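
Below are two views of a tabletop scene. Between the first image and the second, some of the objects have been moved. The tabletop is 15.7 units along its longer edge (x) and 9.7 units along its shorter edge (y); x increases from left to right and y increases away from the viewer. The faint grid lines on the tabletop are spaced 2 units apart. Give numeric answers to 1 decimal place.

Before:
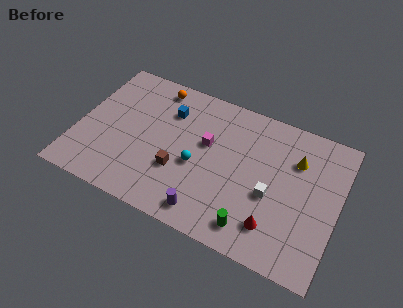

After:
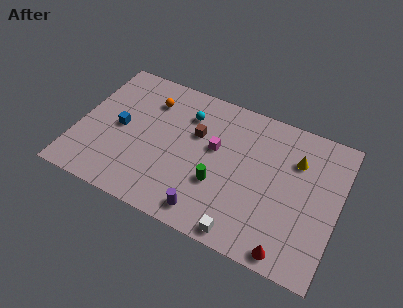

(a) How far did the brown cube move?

3.0

From (6.3, 3.3) to (7.0, 6.2), the brown cube covered √(0.7² + 2.9²) ≈ 3.0 units.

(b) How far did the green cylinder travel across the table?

3.0

The green cylinder moved from about (11.0, 1.5) to (8.7, 3.4), a distance of √(2.3² + 1.9²) ≈ 3.0.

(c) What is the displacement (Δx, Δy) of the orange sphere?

(-0.2, -1.1)

From the two frames, the orange sphere sits at roughly (4.2, 8.5) before and (4.0, 7.4) after.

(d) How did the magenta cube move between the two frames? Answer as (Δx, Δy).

(0.5, -0.1)

The magenta cube was at about (7.7, 5.8) and moved to about (8.2, 5.7).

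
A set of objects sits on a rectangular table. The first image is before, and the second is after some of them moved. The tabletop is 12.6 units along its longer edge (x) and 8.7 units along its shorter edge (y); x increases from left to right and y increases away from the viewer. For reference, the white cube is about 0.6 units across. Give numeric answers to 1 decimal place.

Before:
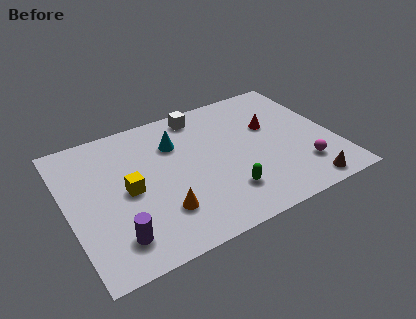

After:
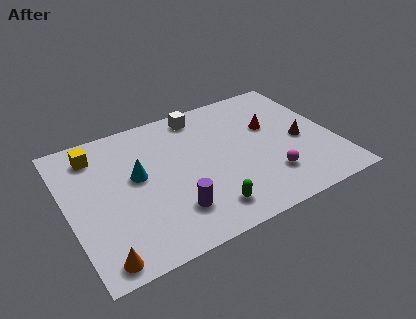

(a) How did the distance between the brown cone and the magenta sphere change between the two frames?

+1.3

They were about 1.2 units apart before and 2.5 after — 1.3 units further apart.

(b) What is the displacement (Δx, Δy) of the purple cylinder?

(2.7, 0.4)

From the two frames, the purple cylinder sits at roughly (1.9, 1.7) before and (4.6, 2.1) after.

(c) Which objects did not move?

the white cube and the red cone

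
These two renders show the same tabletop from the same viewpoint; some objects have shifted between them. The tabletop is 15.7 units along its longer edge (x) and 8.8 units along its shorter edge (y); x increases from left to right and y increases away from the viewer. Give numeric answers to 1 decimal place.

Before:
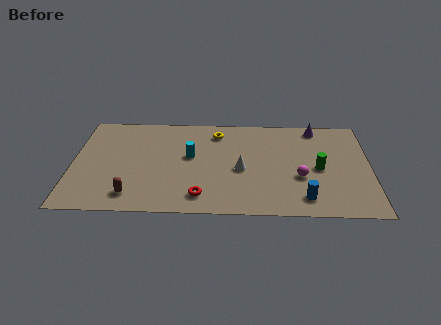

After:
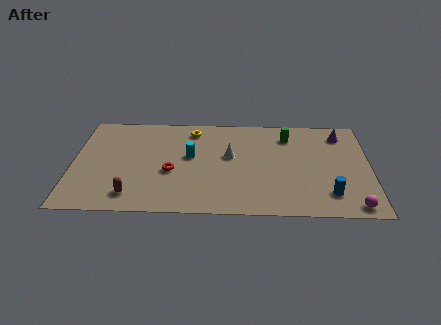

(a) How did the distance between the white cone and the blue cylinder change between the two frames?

+2.0

They were about 4.1 units apart before and 6.1 after — 2.0 units further apart.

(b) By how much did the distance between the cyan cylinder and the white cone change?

-0.8

They were about 2.9 units apart before and 2.1 after — 0.8 units closer together.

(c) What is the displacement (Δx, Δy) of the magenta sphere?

(2.7, -2.4)

From the two frames, the magenta sphere sits at roughly (12.0, 3.3) before and (14.7, 0.9) after.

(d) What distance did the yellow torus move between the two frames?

1.3

From (7.6, 7.2) to (6.3, 7.4), the yellow torus covered √(1.3² + 0.2²) ≈ 1.3 units.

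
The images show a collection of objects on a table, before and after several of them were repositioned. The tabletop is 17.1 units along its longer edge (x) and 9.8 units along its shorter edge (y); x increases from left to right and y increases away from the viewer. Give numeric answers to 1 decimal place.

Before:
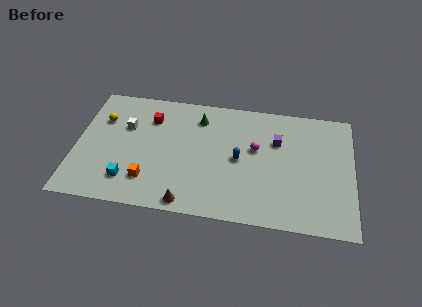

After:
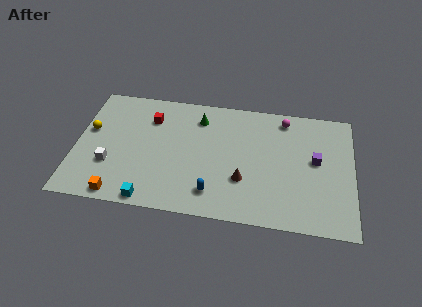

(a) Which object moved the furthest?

the brown cone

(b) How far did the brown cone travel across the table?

4.0

The brown cone was near (7.1, 0.9) before and (10.4, 3.2) after, so it travelled √(3.3² + 2.3²) ≈ 4.0 units.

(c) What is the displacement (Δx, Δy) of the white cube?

(-0.8, -3.2)

The white cube was at about (3.0, 6.4) and moved to about (2.2, 3.2).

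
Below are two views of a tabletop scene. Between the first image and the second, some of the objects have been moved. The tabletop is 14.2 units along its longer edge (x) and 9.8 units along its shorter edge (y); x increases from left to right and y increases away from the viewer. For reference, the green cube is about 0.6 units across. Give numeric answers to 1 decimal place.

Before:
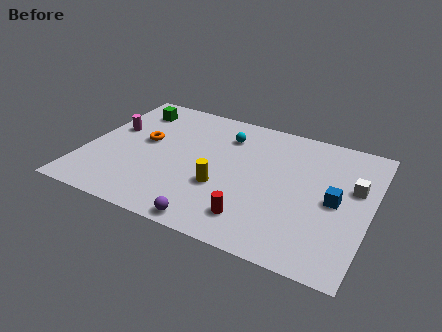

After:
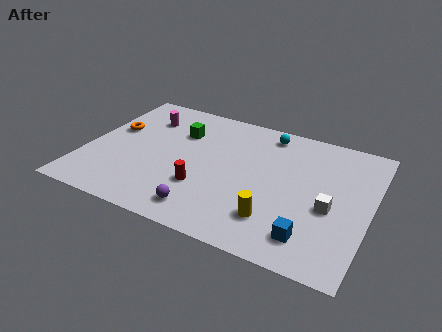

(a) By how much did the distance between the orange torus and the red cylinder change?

-1.3

They were about 7.0 units apart before and 5.7 after — 1.3 units closer together.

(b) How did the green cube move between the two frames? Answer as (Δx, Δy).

(2.6, -1.0)

The green cube started near (1.8, 7.9) and ended near (4.4, 6.9).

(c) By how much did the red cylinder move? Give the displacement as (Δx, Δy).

(-2.7, 1.2)

The red cylinder was at about (8.8, 1.9) and moved to about (6.1, 3.1).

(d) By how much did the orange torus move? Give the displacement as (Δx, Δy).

(-1.7, 0.4)

The orange torus started near (2.8, 5.5) and ended near (1.1, 5.9).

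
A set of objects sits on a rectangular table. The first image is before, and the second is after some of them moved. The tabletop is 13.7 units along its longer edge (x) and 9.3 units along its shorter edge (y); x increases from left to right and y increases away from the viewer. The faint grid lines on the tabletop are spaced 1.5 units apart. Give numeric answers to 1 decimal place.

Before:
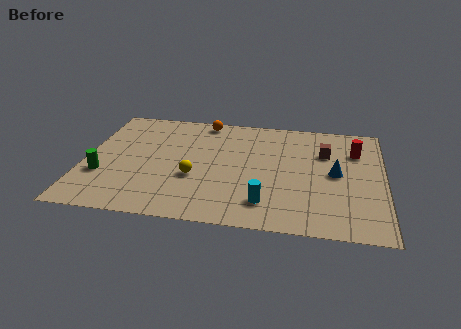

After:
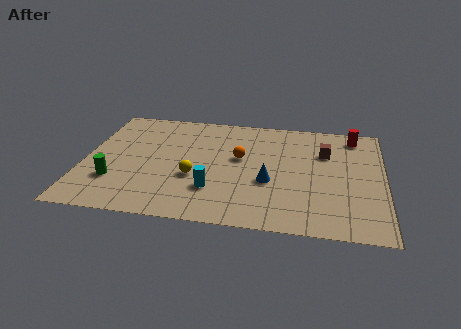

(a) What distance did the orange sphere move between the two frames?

3.5

The orange sphere moved from about (5.3, 8.4) to (7.1, 5.4), a distance of √(1.8² + 3.0²) ≈ 3.5.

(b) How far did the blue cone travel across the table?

3.2

The blue cone was near (11.5, 4.7) before and (8.5, 3.6) after, so it travelled √(3.0² + 1.1²) ≈ 3.2 units.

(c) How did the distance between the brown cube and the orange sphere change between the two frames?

-2.0

They were about 6.0 units apart before and 4.0 after — 2.0 units closer together.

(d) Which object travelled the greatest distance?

the orange sphere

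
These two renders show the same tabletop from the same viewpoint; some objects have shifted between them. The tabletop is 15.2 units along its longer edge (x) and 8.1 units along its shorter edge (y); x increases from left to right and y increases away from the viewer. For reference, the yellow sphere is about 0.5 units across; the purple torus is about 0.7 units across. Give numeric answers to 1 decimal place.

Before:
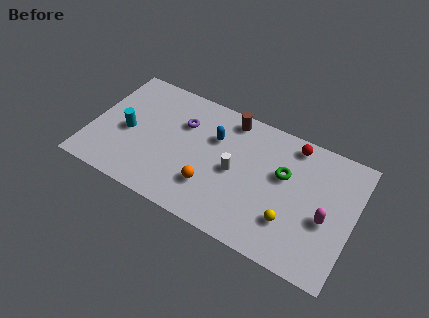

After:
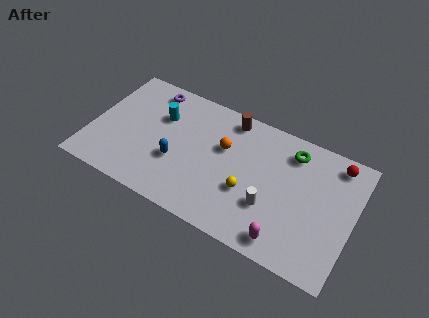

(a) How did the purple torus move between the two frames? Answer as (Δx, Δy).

(-2.1, 1.4)

The purple torus was at about (5.1, 5.6) and moved to about (3.0, 7.0).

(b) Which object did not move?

the brown cylinder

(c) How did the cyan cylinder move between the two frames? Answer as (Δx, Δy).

(1.7, 1.8)

From the two frames, the cyan cylinder sits at roughly (2.1, 3.7) before and (3.8, 5.5) after.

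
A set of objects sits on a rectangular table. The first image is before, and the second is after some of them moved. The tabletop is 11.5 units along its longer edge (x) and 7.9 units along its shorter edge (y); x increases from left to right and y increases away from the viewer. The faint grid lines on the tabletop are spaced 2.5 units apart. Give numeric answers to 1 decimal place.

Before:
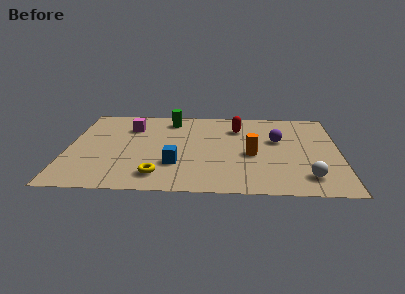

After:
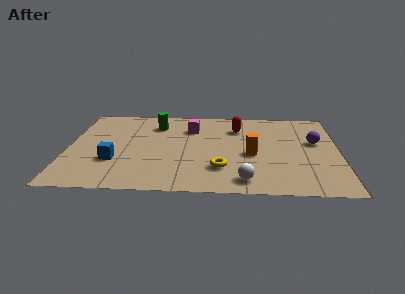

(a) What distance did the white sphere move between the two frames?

2.6

The white sphere was near (10.1, 1.5) before and (7.5, 1.1) after, so it travelled √(2.6² + 0.4²) ≈ 2.6 units.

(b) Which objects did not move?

the orange cylinder and the red capsule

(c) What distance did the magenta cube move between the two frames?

2.6

From (2.6, 5.8) to (5.2, 5.8), the magenta cube covered √(2.6² + 0.0²) ≈ 2.6 units.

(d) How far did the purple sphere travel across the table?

1.6

The purple sphere was near (8.9, 4.8) before and (10.5, 4.7) after, so it travelled √(1.6² + 0.1²) ≈ 1.6 units.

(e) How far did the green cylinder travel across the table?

0.8

The green cylinder was near (4.3, 6.6) before and (3.7, 6.1) after, so it travelled √(0.6² + 0.5²) ≈ 0.8 units.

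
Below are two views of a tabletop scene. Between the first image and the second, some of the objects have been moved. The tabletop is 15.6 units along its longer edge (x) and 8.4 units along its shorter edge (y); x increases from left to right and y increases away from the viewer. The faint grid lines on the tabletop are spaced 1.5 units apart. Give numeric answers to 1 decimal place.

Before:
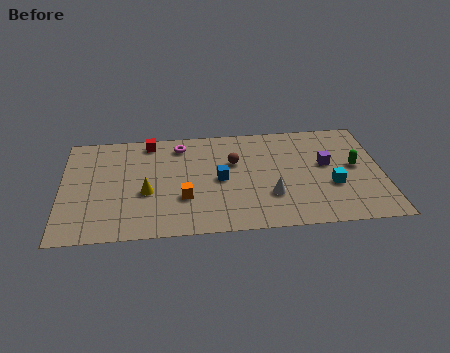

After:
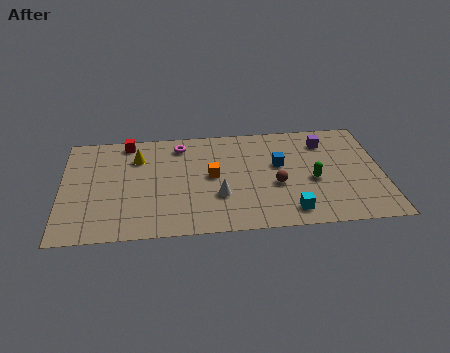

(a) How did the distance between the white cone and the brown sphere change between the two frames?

-0.4

They were about 3.3 units apart before and 2.9 after — 0.4 units closer together.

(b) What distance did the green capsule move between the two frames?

2.3

The green capsule was near (14.3, 4.5) before and (12.2, 3.6) after, so it travelled √(2.1² + 0.9²) ≈ 2.3 units.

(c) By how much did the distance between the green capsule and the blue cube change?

-4.5

The distance was about 6.6 in the first image and 2.1 in the second, so they moved 4.5 units closer together.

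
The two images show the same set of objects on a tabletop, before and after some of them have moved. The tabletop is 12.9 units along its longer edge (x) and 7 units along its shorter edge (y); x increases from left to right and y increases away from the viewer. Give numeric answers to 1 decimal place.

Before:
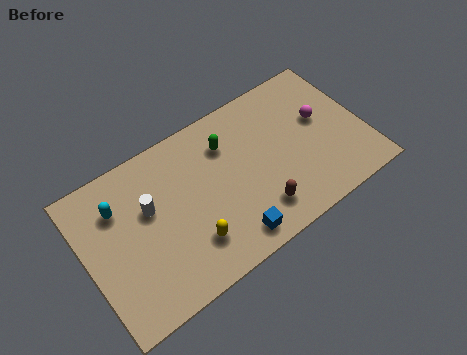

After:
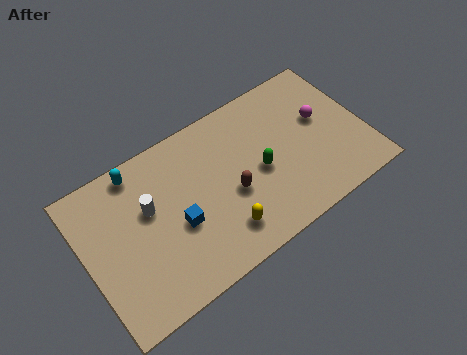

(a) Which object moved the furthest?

the blue cube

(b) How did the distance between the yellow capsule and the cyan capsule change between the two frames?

+1.3

They were about 4.3 units apart before and 5.6 after — 1.3 units further apart.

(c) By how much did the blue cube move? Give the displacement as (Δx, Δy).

(-2.1, 1.9)

From the two frames, the blue cube sits at roughly (6.2, 1.0) before and (4.1, 2.9) after.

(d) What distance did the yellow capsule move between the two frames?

1.4

The yellow capsule moved from about (4.5, 1.8) to (5.9, 1.5), a distance of √(1.4² + 0.3²) ≈ 1.4.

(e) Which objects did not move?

the white cylinder and the magenta sphere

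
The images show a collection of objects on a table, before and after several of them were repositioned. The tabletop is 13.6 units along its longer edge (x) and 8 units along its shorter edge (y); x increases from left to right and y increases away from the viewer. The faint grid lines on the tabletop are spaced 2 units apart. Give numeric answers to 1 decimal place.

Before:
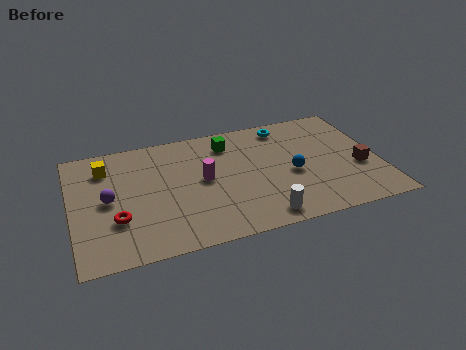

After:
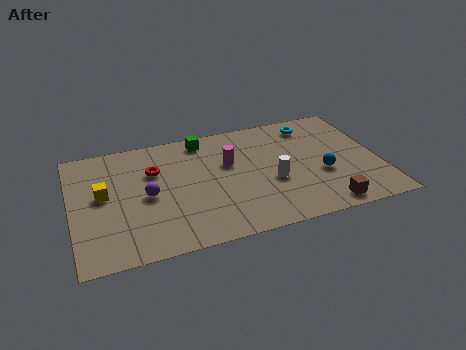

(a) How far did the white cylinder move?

2.3

The white cylinder was near (8.1, 1.0) before and (8.8, 3.2) after, so it travelled √(0.7² + 2.2²) ≈ 2.3 units.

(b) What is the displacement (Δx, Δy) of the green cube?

(-1.1, 0.6)

The green cube started near (7.1, 6.4) and ended near (6.0, 7.0).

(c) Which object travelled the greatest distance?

the red torus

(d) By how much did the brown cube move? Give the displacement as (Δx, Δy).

(-1.8, -2.2)

The brown cube started near (12.7, 3.1) and ended near (10.9, 0.9).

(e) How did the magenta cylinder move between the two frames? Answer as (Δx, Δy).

(1.2, 0.8)

The magenta cylinder started near (5.8, 4.2) and ended near (7.0, 5.0).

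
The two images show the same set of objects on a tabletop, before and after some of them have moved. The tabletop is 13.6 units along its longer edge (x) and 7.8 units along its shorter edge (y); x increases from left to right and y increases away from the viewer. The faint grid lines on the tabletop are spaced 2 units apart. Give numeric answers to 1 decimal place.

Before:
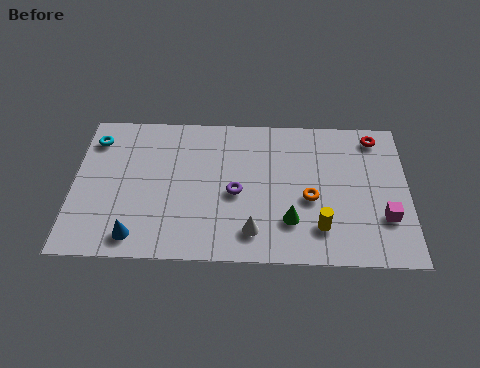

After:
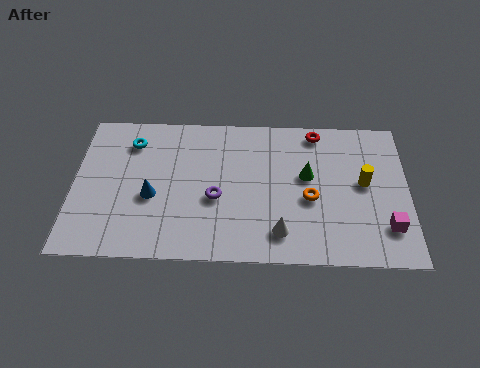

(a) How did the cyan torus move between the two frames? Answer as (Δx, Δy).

(1.5, -0.1)

The cyan torus was at about (0.8, 6.2) and moved to about (2.3, 6.1).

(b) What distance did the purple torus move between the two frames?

0.9

From (6.6, 3.5) to (5.8, 3.2), the purple torus covered √(0.8² + 0.3²) ≈ 0.9 units.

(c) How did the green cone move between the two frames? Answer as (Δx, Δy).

(0.7, 2.4)

The green cone was at about (8.8, 2.1) and moved to about (9.5, 4.5).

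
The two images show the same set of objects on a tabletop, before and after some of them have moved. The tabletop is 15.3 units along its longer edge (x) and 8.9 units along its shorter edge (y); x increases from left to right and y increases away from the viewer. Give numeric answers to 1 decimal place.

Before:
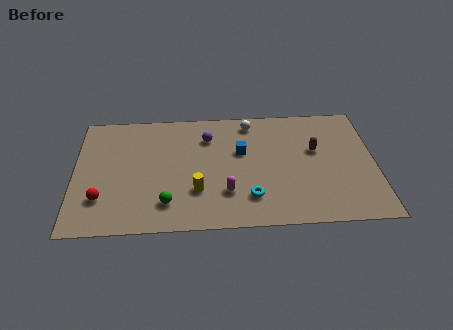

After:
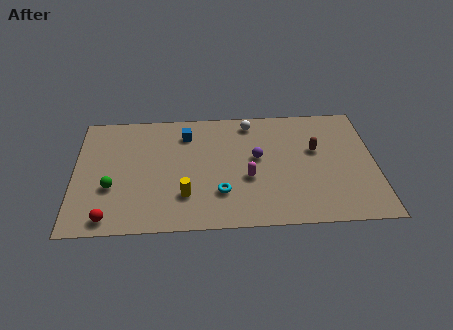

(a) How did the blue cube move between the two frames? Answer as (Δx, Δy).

(-2.8, 1.5)

The blue cube started near (8.5, 5.5) and ended near (5.7, 7.0).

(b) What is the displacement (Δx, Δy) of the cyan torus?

(-1.5, 0.4)

From the two frames, the cyan torus sits at roughly (8.9, 2.1) before and (7.4, 2.5) after.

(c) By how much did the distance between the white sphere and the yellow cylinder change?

+0.6

The distance was about 5.7 in the first image and 6.3 in the second, so they moved 0.6 units further apart.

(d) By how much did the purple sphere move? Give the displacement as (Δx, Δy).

(2.5, -1.7)

The purple sphere was at about (6.8, 6.7) and moved to about (9.3, 5.0).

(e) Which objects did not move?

the brown capsule and the white sphere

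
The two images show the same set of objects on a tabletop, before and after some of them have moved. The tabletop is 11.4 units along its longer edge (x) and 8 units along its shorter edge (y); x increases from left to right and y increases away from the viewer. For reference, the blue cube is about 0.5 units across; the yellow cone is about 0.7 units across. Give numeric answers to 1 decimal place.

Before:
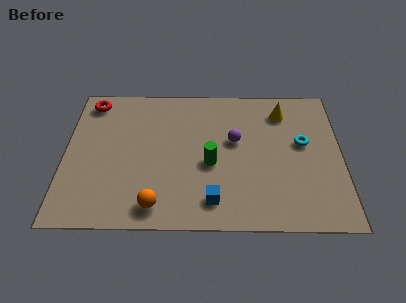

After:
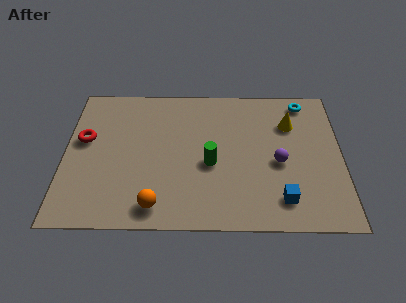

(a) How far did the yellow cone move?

0.8

From (9.0, 6.4) to (9.3, 5.7), the yellow cone covered √(0.3² + 0.7²) ≈ 0.8 units.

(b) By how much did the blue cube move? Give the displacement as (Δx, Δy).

(2.8, 0.1)

The blue cube started near (6.1, 1.4) and ended near (8.9, 1.5).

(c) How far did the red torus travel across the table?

2.2

The red torus was near (1.0, 6.9) before and (0.8, 4.7) after, so it travelled √(0.2² + 2.2²) ≈ 2.2 units.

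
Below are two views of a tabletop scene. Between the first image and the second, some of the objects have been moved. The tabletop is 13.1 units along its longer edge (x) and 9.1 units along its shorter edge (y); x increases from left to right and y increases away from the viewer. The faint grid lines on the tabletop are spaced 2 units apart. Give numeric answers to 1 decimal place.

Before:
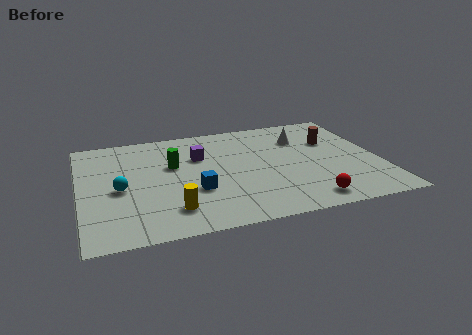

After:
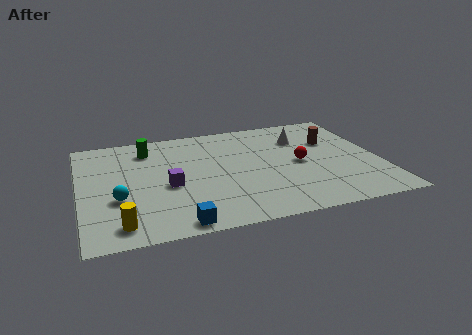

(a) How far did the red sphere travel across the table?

3.2

The red sphere moved from about (9.6, 1.2) to (9.6, 4.4), a distance of √(0.0² + 3.2²) ≈ 3.2.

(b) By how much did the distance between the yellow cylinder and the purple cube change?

-1.1

The distance was about 4.5 in the first image and 3.4 in the second, so they moved 1.1 units closer together.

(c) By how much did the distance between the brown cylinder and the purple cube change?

+1.8

Before: roughly 5.9 units apart; after: 7.7. That's 1.8 units further apart.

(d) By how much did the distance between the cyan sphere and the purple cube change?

-1.8

They were about 4.1 units apart before and 2.3 after — 1.8 units closer together.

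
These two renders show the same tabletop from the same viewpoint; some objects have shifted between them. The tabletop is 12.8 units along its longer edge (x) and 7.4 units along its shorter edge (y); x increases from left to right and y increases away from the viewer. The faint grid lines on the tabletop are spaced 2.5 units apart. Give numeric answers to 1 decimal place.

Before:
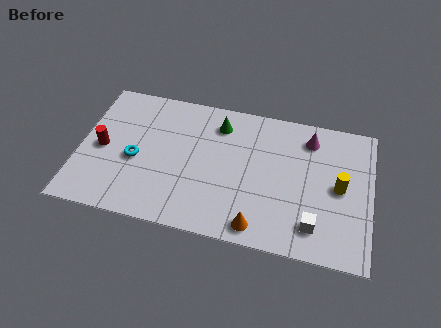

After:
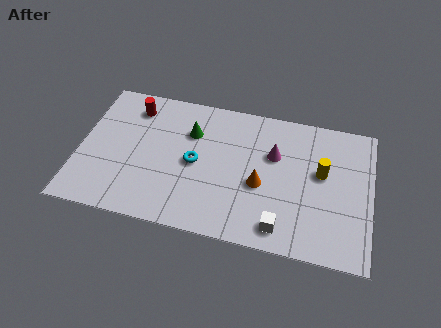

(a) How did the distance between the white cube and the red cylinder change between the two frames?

-1.2

Before: roughly 9.6 units apart; after: 8.4. That's 1.2 units closer together.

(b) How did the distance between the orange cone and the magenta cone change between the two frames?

-3.7

Before: roughly 5.5 units apart; after: 1.8. That's 3.7 units closer together.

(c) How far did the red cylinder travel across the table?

2.8

From (1.0, 3.5) to (2.2, 6.0), the red cylinder covered √(1.2² + 2.5²) ≈ 2.8 units.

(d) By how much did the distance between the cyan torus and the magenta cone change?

-4.4

The distance was about 8.0 in the first image and 3.6 in the second, so they moved 4.4 units closer together.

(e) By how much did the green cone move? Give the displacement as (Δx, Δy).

(-1.2, -0.7)

From the two frames, the green cone sits at roughly (6.0, 5.9) before and (4.8, 5.2) after.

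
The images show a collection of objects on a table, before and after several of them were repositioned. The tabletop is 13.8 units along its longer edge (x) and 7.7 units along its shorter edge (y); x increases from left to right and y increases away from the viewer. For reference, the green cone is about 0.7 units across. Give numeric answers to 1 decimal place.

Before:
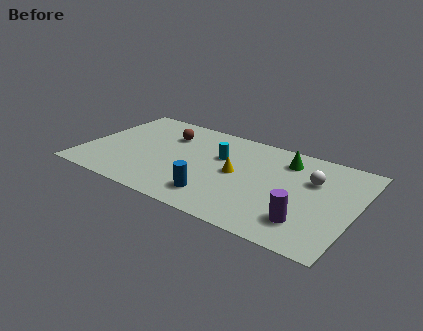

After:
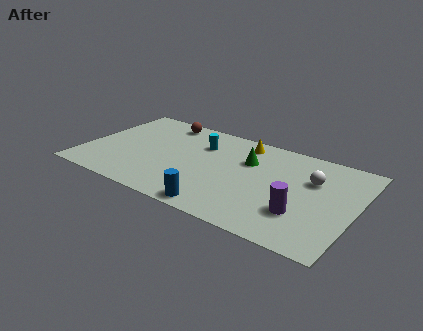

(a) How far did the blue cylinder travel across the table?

0.9

The blue cylinder was near (7.1, 1.6) before and (7.4, 0.8) after, so it travelled √(0.3² + 0.8²) ≈ 0.9 units.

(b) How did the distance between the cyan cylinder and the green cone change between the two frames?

-0.9

Before: roughly 3.4 units apart; after: 2.5. That's 0.9 units closer together.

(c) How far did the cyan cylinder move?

1.3

From (6.8, 4.9) to (5.7, 5.5), the cyan cylinder covered √(1.1² + 0.6²) ≈ 1.3 units.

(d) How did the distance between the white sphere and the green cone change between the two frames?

+1.5

Before: roughly 1.8 units apart; after: 3.3. That's 1.5 units further apart.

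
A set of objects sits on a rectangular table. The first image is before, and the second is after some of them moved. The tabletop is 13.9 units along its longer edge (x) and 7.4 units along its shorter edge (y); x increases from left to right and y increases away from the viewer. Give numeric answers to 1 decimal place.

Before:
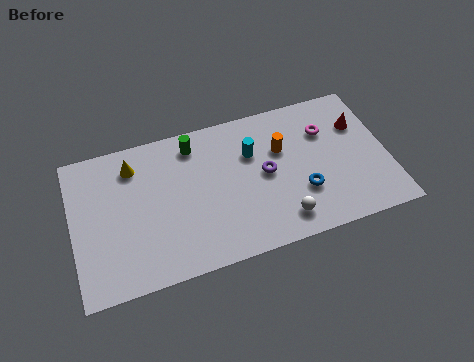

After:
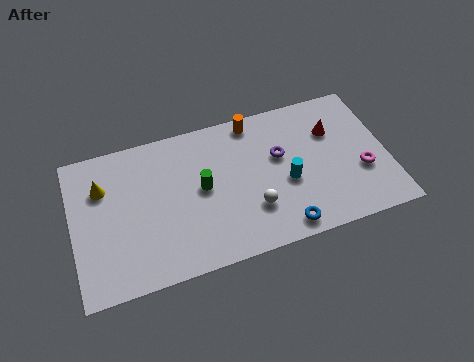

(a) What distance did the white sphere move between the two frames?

1.5

From (9.0, 1.3) to (7.8, 2.2), the white sphere covered √(1.2² + 0.9²) ≈ 1.5 units.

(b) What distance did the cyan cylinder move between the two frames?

2.4

The cyan cylinder was near (8.0, 5.0) before and (9.4, 3.1) after, so it travelled √(1.4² + 1.9²) ≈ 2.4 units.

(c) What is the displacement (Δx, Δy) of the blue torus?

(-1.0, -1.5)

The blue torus was at about (10.0, 2.4) and moved to about (9.0, 0.9).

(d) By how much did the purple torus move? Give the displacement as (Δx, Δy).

(0.7, 0.7)

The purple torus was at about (8.5, 3.8) and moved to about (9.2, 4.5).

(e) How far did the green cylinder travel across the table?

2.3

The green cylinder was near (5.5, 6.2) before and (5.7, 3.9) after, so it travelled √(0.2² + 2.3²) ≈ 2.3 units.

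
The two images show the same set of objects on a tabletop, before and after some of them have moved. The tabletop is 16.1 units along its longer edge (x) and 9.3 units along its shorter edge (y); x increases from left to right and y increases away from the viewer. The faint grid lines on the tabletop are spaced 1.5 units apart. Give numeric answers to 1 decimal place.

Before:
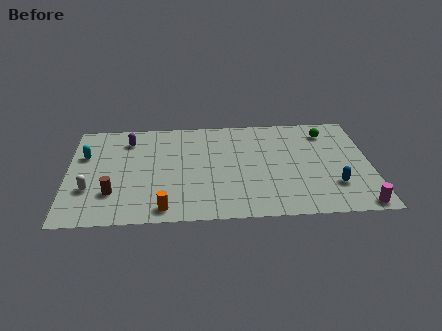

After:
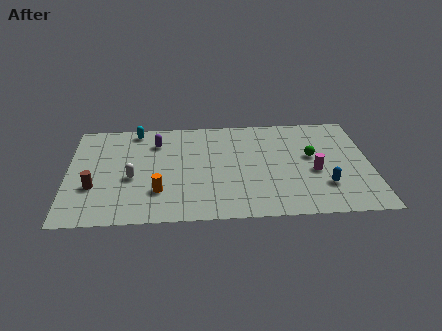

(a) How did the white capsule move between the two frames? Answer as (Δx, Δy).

(2.2, 0.9)

The white capsule was at about (1.2, 3.0) and moved to about (3.4, 3.9).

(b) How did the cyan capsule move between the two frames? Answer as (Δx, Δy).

(2.7, 2.2)

From the two frames, the cyan capsule sits at roughly (0.9, 6.1) before and (3.6, 8.3) after.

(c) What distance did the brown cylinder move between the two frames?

1.2

From (2.4, 2.6) to (1.4, 3.2), the brown cylinder covered √(1.0² + 0.6²) ≈ 1.2 units.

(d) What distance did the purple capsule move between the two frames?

1.5

The purple capsule moved from about (3.2, 7.4) to (4.7, 7.1), a distance of √(1.5² + 0.3²) ≈ 1.5.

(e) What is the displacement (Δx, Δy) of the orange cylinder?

(-0.3, 1.5)

From the two frames, the orange cylinder sits at roughly (5.1, 1.1) before and (4.8, 2.6) after.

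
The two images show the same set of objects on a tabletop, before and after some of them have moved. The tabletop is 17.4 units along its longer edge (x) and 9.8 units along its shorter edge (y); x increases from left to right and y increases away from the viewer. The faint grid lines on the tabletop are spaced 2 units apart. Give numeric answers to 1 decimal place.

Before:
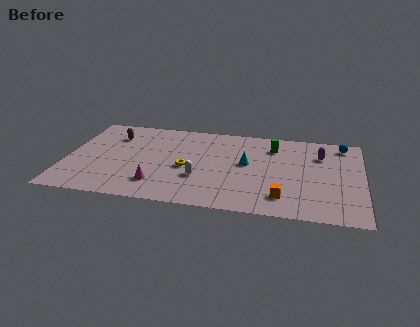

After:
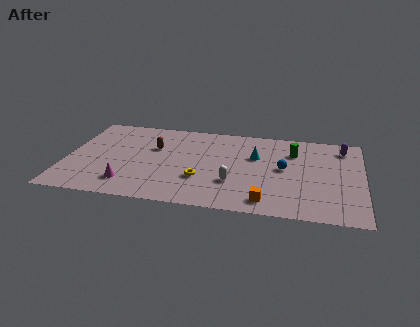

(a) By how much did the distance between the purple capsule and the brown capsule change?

-1.1

They were about 12.3 units apart before and 11.2 after — 1.1 units closer together.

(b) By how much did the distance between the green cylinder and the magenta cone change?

+2.3

The distance was about 8.5 in the first image and 10.8 in the second, so they moved 2.3 units further apart.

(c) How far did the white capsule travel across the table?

2.0

The white capsule was near (7.9, 3.3) before and (9.9, 3.1) after, so it travelled √(2.0² + 0.2²) ≈ 2.0 units.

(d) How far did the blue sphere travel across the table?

4.7

The blue sphere moved from about (16.2, 8.5) to (12.8, 5.2), a distance of √(3.4² + 3.3²) ≈ 4.7.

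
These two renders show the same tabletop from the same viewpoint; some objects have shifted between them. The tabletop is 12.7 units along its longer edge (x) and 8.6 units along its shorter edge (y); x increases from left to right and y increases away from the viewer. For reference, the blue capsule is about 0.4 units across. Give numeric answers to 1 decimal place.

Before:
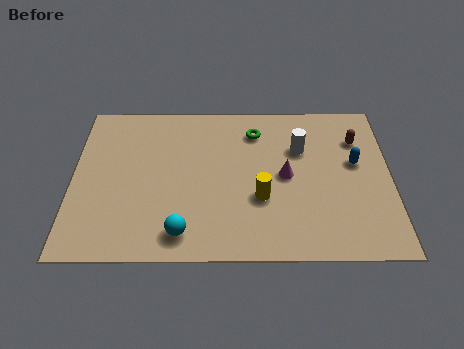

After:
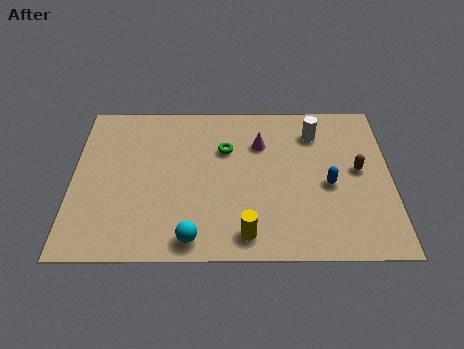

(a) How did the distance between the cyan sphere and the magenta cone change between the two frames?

+0.7

They were about 5.1 units apart before and 5.8 after — 0.7 units further apart.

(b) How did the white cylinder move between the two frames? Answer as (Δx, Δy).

(0.6, 0.9)

From the two frames, the white cylinder sits at roughly (9.1, 5.8) before and (9.7, 6.7) after.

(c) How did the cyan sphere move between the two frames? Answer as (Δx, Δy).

(0.4, -0.3)

The cyan sphere was at about (4.4, 1.3) and moved to about (4.8, 1.0).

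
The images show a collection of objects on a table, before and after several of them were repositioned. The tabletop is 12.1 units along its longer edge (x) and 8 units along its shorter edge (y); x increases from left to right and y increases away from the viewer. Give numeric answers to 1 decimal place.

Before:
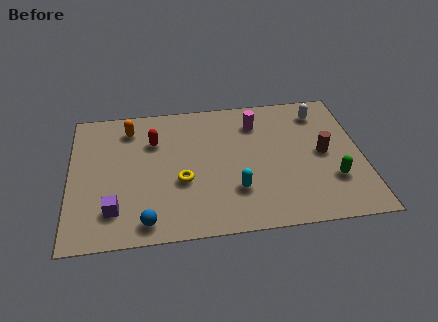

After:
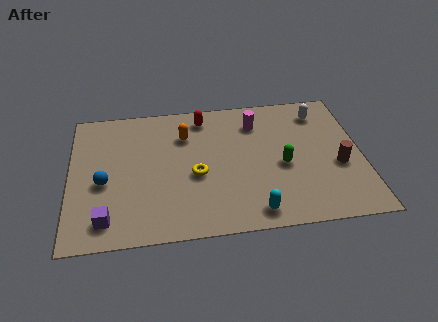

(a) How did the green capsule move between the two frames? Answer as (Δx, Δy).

(-2.0, 1.1)

The green capsule was at about (10.8, 2.4) and moved to about (8.8, 3.5).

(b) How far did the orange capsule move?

2.4

The orange capsule moved from about (2.5, 6.5) to (4.8, 5.8), a distance of √(2.3² + 0.7²) ≈ 2.4.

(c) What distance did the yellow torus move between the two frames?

0.7

The yellow torus moved from about (4.6, 3.1) to (5.2, 3.4), a distance of √(0.6² + 0.3²) ≈ 0.7.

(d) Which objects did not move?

the magenta cylinder and the white capsule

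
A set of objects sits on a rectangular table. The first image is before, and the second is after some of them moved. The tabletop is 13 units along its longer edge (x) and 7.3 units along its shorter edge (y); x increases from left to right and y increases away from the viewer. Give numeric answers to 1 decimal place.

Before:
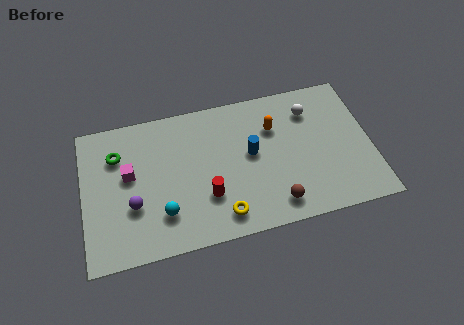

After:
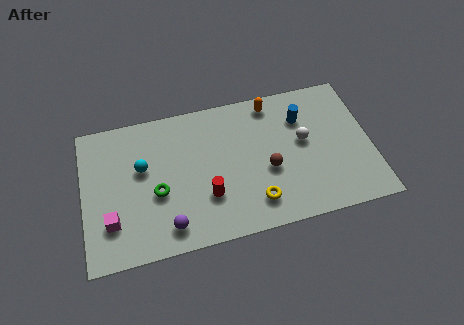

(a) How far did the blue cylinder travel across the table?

2.7

From (7.6, 4.0) to (10.0, 5.3), the blue cylinder covered √(2.4² + 1.3²) ≈ 2.7 units.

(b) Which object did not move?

the red cylinder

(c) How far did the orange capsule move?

1.3

From (8.7, 5.1) to (8.7, 6.4), the orange capsule covered √(0.0² + 1.3²) ≈ 1.3 units.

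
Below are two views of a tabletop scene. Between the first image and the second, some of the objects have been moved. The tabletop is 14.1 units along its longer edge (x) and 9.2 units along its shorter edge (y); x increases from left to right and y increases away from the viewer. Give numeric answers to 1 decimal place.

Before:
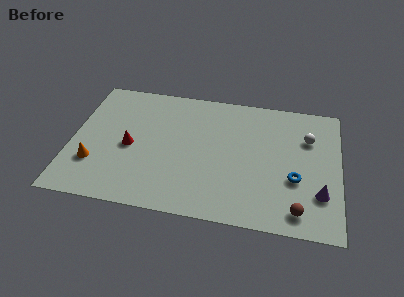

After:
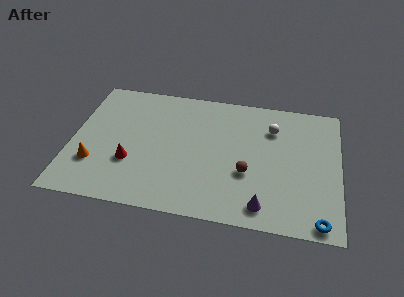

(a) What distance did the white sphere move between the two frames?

1.9

From (12.4, 6.4) to (10.5, 6.8), the white sphere covered √(1.9² + 0.4²) ≈ 1.9 units.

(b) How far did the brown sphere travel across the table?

3.4

The brown sphere moved from about (12.0, 1.3) to (9.3, 3.4), a distance of √(2.7² + 2.1²) ≈ 3.4.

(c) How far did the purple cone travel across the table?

3.2

The purple cone moved from about (13.1, 2.6) to (10.2, 1.3), a distance of √(2.9² + 1.3²) ≈ 3.2.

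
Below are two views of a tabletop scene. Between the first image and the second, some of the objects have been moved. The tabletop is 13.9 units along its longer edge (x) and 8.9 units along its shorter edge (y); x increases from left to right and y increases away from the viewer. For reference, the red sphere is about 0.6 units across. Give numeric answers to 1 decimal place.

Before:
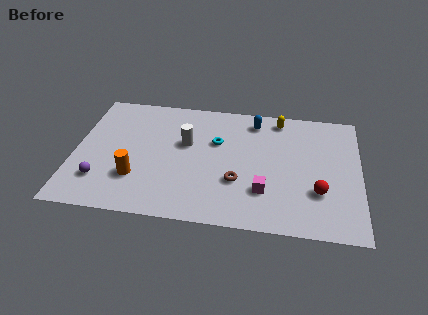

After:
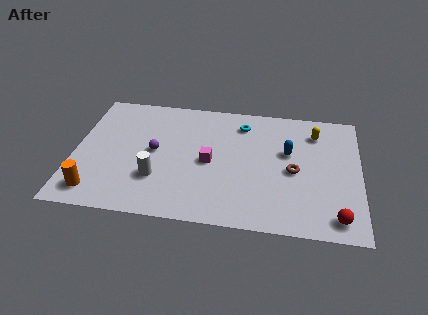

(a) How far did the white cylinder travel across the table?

3.0

From (5.4, 5.4) to (4.1, 2.7), the white cylinder covered √(1.3² + 2.7²) ≈ 3.0 units.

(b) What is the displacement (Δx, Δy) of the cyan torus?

(1.2, 1.5)

The cyan torus started near (6.9, 5.7) and ended near (8.1, 7.2).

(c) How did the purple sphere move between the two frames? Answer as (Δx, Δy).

(2.5, 2.4)

From the two frames, the purple sphere sits at roughly (1.4, 2.2) before and (3.9, 4.6) after.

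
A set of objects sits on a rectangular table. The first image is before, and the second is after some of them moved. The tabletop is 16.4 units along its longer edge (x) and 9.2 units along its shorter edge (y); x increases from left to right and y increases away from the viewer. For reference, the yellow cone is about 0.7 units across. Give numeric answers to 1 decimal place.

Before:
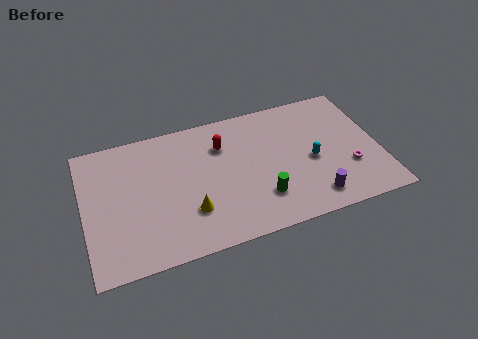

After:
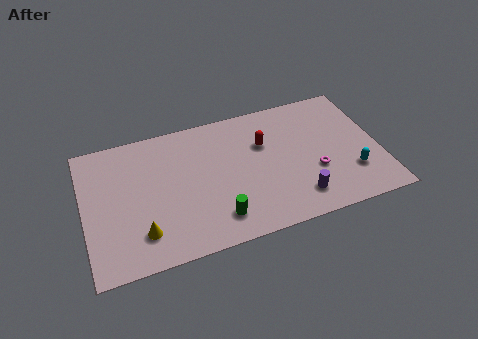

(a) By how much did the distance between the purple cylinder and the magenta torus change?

-0.8

They were about 2.7 units apart before and 1.9 after — 0.8 units closer together.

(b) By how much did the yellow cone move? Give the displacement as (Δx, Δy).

(-2.7, -0.6)

The yellow cone started near (5.7, 2.7) and ended near (3.0, 2.1).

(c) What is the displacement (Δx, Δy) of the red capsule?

(2.3, -0.6)

The red capsule was at about (7.8, 6.7) and moved to about (10.1, 6.1).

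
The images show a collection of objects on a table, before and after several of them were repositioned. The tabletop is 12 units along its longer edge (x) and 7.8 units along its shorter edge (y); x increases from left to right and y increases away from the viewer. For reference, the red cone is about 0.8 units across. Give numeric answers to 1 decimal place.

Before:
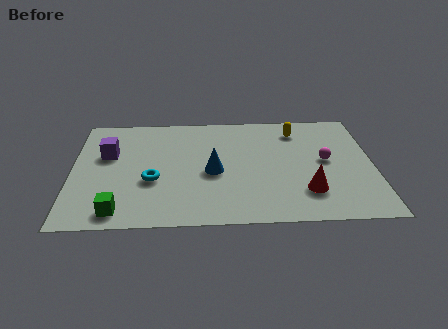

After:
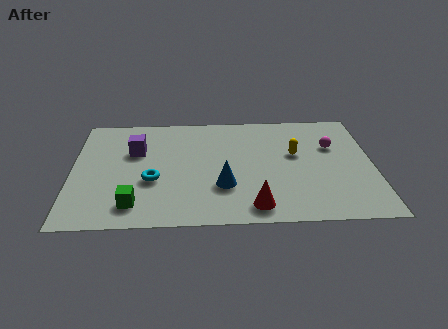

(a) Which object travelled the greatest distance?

the red cone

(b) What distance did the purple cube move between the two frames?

1.1

The purple cube moved from about (1.4, 4.9) to (2.5, 5.1), a distance of √(1.1² + 0.2²) ≈ 1.1.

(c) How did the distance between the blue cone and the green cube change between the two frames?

-0.8

The distance was about 4.5 in the first image and 3.7 in the second, so they moved 0.8 units closer together.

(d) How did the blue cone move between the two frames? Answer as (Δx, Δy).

(0.4, -1.0)

The blue cone started near (5.6, 3.5) and ended near (6.0, 2.5).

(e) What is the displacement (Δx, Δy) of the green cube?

(0.6, 0.4)

The green cube was at about (1.9, 1.0) and moved to about (2.5, 1.4).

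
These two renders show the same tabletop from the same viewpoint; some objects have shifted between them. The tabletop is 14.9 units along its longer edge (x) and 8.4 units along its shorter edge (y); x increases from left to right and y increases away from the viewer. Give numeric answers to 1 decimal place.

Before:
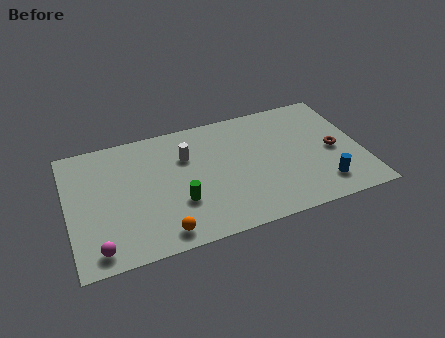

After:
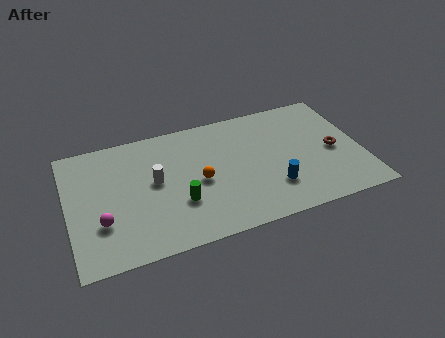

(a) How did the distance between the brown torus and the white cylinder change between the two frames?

+1.5

They were about 7.6 units apart before and 9.1 after — 1.5 units further apart.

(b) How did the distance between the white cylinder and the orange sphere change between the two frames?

-2.7

The distance was about 5.0 in the first image and 2.3 in the second, so they moved 2.7 units closer together.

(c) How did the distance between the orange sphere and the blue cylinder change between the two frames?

-4.3

They were about 8.2 units apart before and 3.9 after — 4.3 units closer together.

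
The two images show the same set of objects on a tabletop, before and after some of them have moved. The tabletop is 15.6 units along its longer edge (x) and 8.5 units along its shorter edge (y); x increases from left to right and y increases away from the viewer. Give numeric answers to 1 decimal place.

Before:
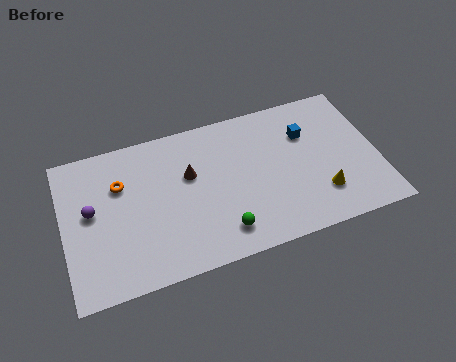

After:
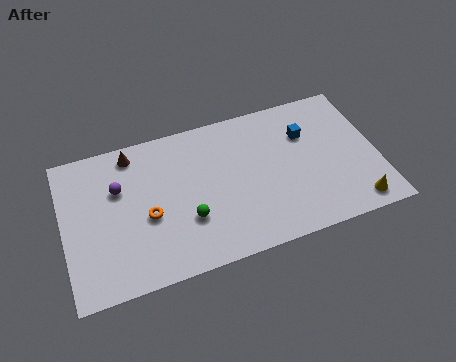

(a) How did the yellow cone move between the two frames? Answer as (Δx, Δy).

(1.6, -1.1)

From the two frames, the yellow cone sits at roughly (12.6, 2.2) before and (14.2, 1.1) after.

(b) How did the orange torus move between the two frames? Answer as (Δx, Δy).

(1.2, -2.2)

The orange torus started near (2.9, 5.8) and ended near (4.1, 3.6).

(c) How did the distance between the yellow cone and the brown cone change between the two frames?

+5.3

Before: roughly 7.0 units apart; after: 12.3. That's 5.3 units further apart.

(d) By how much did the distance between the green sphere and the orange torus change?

-4.2

The distance was about 6.3 in the first image and 2.1 in the second, so they moved 4.2 units closer together.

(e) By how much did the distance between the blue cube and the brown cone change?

+2.8

They were about 5.9 units apart before and 8.7 after — 2.8 units further apart.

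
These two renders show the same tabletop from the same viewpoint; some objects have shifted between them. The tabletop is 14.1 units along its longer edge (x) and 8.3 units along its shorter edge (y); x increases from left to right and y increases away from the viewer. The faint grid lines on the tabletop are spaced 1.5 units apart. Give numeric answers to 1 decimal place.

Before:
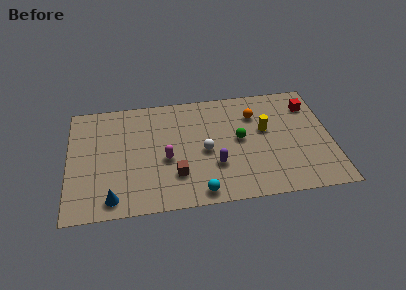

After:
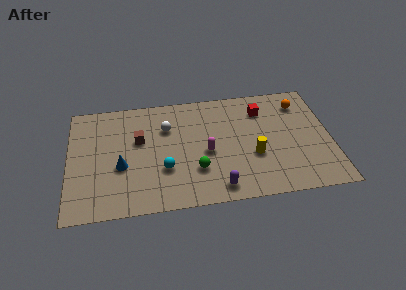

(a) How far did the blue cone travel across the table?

2.3

The blue cone was near (2.3, 1.1) before and (2.8, 3.3) after, so it travelled √(0.5² + 2.2²) ≈ 2.3 units.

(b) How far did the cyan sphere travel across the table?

2.6

From (6.9, 0.9) to (5.1, 2.8), the cyan sphere covered √(1.8² + 1.9²) ≈ 2.6 units.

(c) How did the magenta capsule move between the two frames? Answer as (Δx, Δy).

(2.2, 0.2)

The magenta capsule was at about (5.2, 3.5) and moved to about (7.4, 3.7).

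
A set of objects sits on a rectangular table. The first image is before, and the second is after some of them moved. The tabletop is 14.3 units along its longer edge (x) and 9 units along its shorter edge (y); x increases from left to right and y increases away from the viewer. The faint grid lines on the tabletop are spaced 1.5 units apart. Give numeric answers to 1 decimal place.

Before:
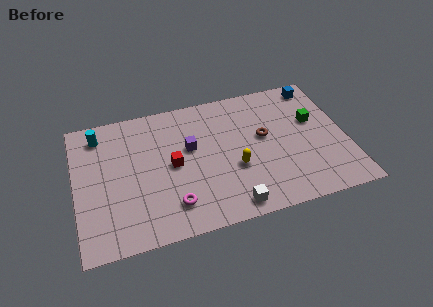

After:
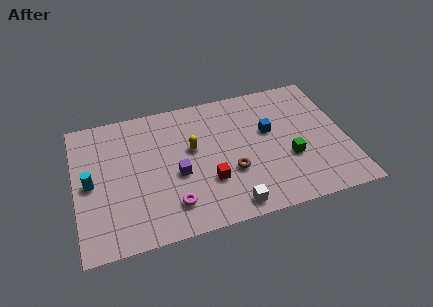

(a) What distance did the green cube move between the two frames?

2.7

The green cube moved from about (12.7, 5.5) to (11.2, 3.3), a distance of √(1.5² + 2.2²) ≈ 2.7.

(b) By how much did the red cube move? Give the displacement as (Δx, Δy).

(1.8, -1.6)

The red cube was at about (5.1, 4.5) and moved to about (6.9, 2.9).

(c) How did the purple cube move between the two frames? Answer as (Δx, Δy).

(-0.8, -1.6)

The purple cube was at about (6.1, 5.4) and moved to about (5.3, 3.8).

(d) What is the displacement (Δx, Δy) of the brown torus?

(-1.9, -1.9)

The brown torus was at about (10.0, 5.1) and moved to about (8.1, 3.2).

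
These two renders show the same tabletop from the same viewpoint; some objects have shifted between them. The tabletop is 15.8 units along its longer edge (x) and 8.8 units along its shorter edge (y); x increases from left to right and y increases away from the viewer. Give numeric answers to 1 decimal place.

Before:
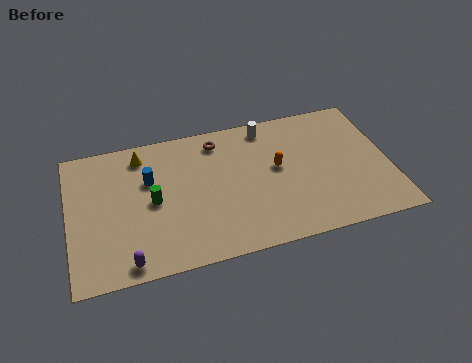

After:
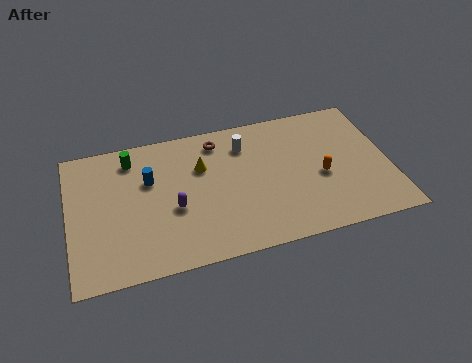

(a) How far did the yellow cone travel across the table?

3.3

From (3.7, 7.4) to (6.6, 5.9), the yellow cone covered √(2.9² + 1.5²) ≈ 3.3 units.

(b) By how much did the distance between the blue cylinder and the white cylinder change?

-1.4

The distance was about 6.3 in the first image and 4.9 in the second, so they moved 1.4 units closer together.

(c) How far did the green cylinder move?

3.1

The green cylinder was near (4.1, 4.3) before and (3.2, 7.3) after, so it travelled √(0.9² + 3.0²) ≈ 3.1 units.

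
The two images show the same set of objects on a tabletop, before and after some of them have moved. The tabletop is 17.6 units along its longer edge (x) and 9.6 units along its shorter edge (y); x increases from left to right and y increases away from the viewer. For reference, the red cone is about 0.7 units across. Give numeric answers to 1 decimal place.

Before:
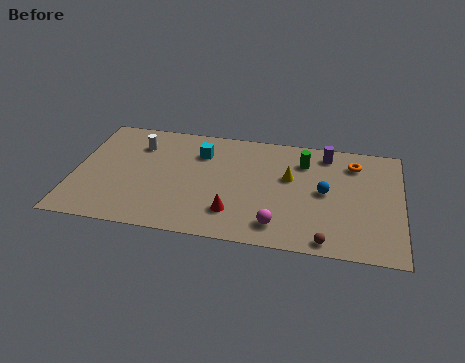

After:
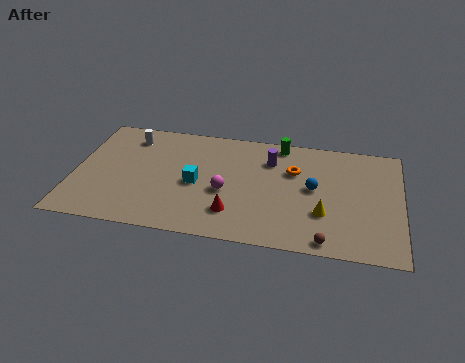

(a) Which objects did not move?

the red cone and the brown sphere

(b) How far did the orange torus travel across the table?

3.4

The orange torus was near (15.0, 7.6) before and (11.8, 6.4) after, so it travelled √(3.2² + 1.2²) ≈ 3.4 units.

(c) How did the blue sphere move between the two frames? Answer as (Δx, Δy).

(-0.6, 0.2)

The blue sphere was at about (13.5, 4.9) and moved to about (12.9, 5.1).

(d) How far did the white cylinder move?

0.8

The white cylinder was near (3.3, 7.2) before and (2.8, 7.8) after, so it travelled √(0.5² + 0.6²) ≈ 0.8 units.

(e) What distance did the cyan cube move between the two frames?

2.7

From (6.7, 7.1) to (6.6, 4.4), the cyan cube covered √(0.1² + 2.7²) ≈ 2.7 units.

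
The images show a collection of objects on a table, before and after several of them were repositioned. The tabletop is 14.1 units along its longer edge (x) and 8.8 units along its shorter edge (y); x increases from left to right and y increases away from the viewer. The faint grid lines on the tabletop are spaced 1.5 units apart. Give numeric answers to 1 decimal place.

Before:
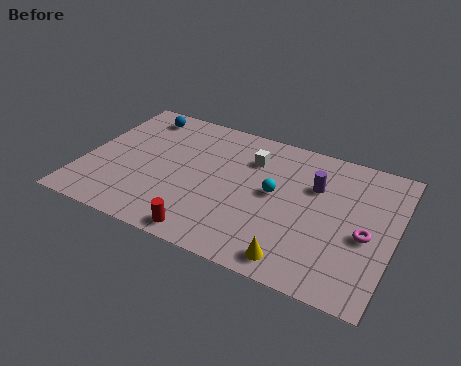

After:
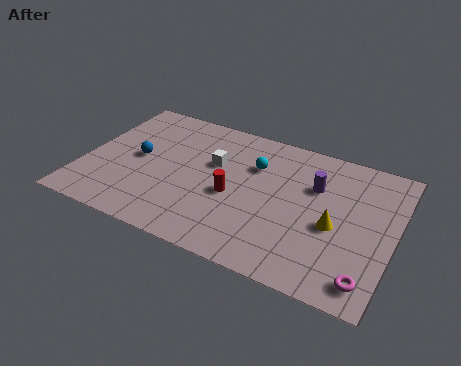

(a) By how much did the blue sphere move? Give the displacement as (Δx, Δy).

(0.4, -3.0)

The blue sphere started near (2.0, 7.5) and ended near (2.4, 4.5).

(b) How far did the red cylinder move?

3.0

The red cylinder moved from about (6.1, 0.9) to (6.9, 3.8), a distance of √(0.8² + 2.9²) ≈ 3.0.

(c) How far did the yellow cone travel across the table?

3.0

From (10.1, 1.1) to (11.5, 3.8), the yellow cone covered √(1.4² + 2.7²) ≈ 3.0 units.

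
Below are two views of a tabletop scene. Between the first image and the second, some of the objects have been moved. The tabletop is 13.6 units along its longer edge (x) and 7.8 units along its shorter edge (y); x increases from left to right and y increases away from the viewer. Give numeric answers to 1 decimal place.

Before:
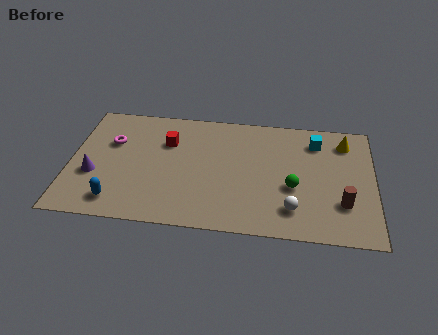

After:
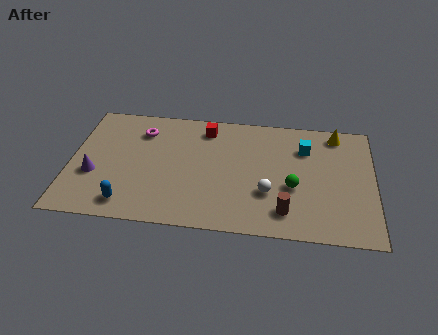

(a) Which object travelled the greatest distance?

the brown cylinder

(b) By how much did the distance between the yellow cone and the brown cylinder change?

+1.7

Before: roughly 4.0 units apart; after: 5.7. That's 1.7 units further apart.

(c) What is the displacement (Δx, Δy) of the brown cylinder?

(-2.5, -0.8)

The brown cylinder started near (12.2, 2.3) and ended near (9.7, 1.5).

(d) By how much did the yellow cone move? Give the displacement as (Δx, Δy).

(-0.4, 0.5)

The yellow cone started near (12.3, 6.3) and ended near (11.9, 6.8).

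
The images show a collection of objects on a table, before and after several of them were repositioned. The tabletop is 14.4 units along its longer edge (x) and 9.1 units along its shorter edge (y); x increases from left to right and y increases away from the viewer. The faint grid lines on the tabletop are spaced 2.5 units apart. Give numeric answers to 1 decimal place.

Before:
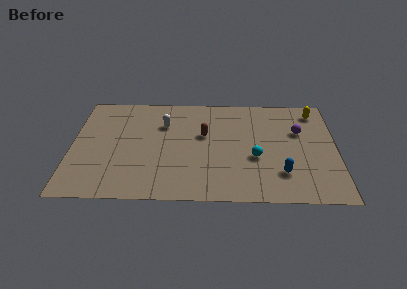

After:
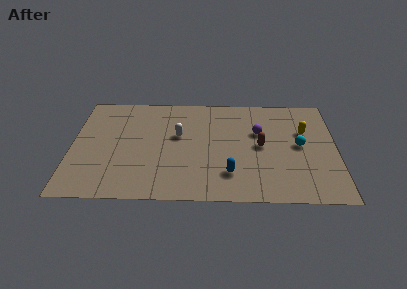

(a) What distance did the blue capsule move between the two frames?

2.8

The blue capsule moved from about (11.4, 2.3) to (8.6, 2.2), a distance of √(2.8² + 0.1²) ≈ 2.8.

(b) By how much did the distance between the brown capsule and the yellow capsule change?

-3.8

They were about 6.5 units apart before and 2.7 after — 3.8 units closer together.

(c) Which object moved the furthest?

the brown capsule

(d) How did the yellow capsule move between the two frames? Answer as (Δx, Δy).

(-0.6, -1.8)

The yellow capsule started near (13.3, 7.7) and ended near (12.7, 5.9).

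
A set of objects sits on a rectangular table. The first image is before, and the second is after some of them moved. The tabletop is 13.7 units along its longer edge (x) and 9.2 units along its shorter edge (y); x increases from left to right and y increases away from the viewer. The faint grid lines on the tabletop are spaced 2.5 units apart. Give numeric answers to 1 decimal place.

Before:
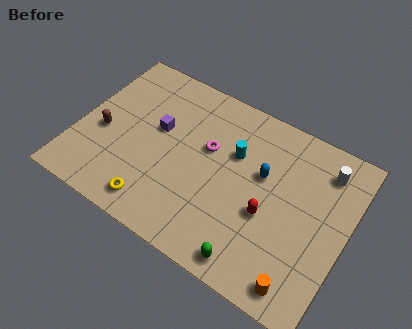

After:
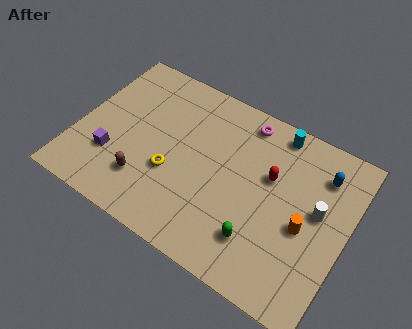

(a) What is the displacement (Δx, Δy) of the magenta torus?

(1.5, 2.4)

From the two frames, the magenta torus sits at roughly (6.5, 5.6) before and (8.0, 8.0) after.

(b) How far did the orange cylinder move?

2.9

The orange cylinder moved from about (12.0, 1.1) to (11.7, 4.0), a distance of √(0.3² + 2.9²) ≈ 2.9.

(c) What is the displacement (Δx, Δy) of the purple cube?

(-1.9, -2.6)

The purple cube started near (3.9, 5.4) and ended near (2.0, 2.8).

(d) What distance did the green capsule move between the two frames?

1.2

From (9.6, 1.0) to (9.7, 2.2), the green capsule covered √(0.1² + 1.2²) ≈ 1.2 units.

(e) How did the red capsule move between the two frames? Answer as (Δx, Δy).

(-0.2, 2.0)

The red capsule started near (9.9, 3.7) and ended near (9.7, 5.7).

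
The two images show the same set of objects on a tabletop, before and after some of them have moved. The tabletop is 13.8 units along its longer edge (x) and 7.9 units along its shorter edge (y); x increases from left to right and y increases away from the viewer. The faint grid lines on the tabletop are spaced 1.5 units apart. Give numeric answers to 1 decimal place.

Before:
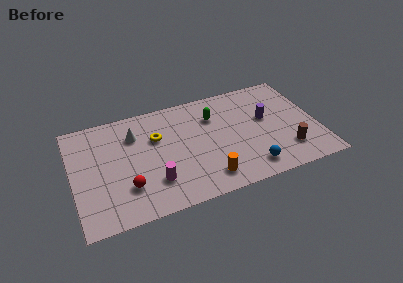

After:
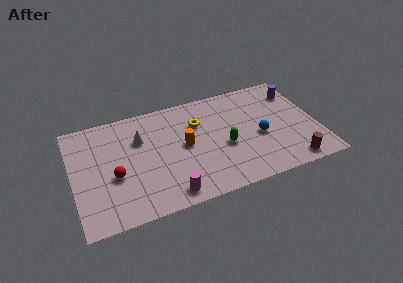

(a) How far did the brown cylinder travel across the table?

1.0

From (11.9, 1.9) to (12.0, 0.9), the brown cylinder covered √(0.1² + 1.0²) ≈ 1.0 units.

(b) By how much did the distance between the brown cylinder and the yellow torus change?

-1.2

Before: roughly 7.8 units apart; after: 6.6. That's 1.2 units closer together.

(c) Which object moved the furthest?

the orange cylinder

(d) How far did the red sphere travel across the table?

1.2

The red sphere was near (2.9, 2.2) before and (2.3, 3.2) after, so it travelled √(0.6² + 1.0²) ≈ 1.2 units.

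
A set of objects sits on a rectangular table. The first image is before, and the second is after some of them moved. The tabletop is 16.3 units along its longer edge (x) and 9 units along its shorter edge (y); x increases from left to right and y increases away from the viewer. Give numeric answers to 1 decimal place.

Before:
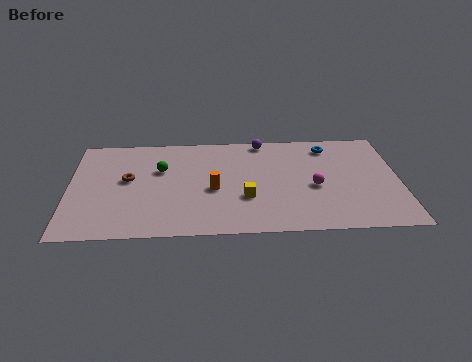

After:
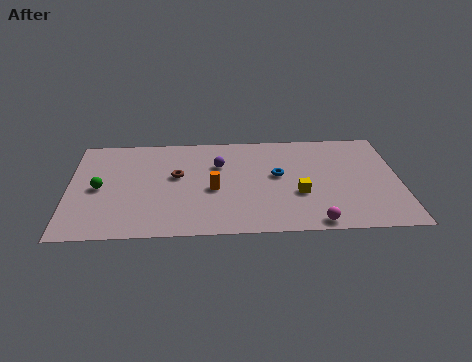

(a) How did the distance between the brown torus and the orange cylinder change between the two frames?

-2.1

Before: roughly 4.3 units apart; after: 2.2. That's 2.1 units closer together.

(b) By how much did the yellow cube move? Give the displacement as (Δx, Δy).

(2.6, 0.2)

The yellow cube started near (8.7, 3.1) and ended near (11.3, 3.3).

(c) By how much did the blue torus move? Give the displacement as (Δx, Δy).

(-2.6, -2.5)

The blue torus was at about (12.9, 7.5) and moved to about (10.3, 5.0).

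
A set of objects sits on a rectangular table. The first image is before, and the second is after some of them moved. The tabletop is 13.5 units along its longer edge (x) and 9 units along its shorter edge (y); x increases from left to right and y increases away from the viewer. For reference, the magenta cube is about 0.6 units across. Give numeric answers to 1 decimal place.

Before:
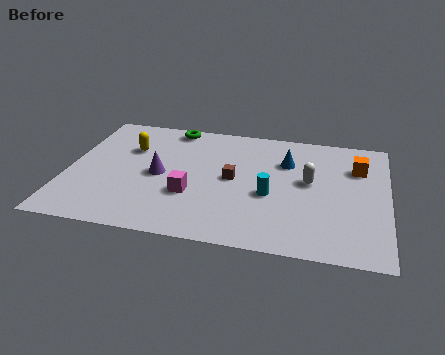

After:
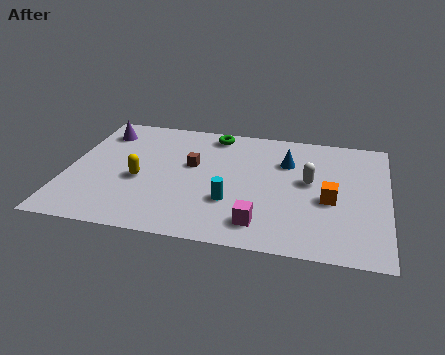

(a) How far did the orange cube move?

2.8

The orange cube was near (12.2, 6.4) before and (11.1, 3.8) after, so it travelled √(1.1² + 2.6²) ≈ 2.8 units.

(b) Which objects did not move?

the blue cone and the white capsule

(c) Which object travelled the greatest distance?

the purple cone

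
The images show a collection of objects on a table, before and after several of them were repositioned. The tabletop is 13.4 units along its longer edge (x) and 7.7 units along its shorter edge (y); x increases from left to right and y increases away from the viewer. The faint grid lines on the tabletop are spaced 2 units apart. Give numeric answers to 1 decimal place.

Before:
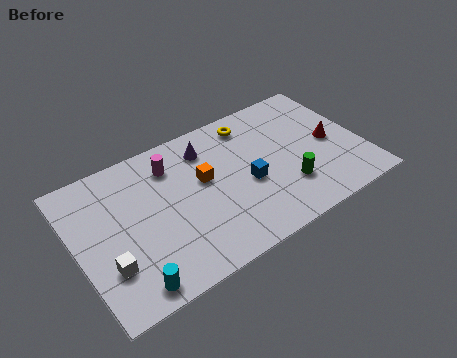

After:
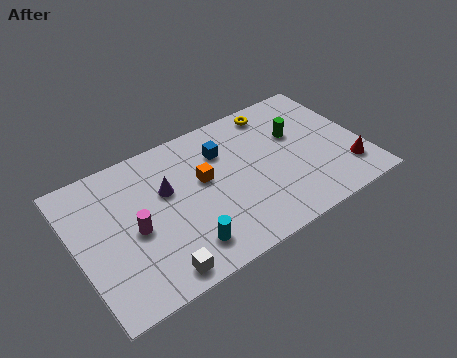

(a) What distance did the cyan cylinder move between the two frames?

2.7

The cyan cylinder was near (2.0, 0.9) before and (4.6, 1.5) after, so it travelled √(2.6² + 0.6²) ≈ 2.7 units.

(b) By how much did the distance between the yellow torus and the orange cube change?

+1.1

The distance was about 3.3 in the first image and 4.4 in the second, so they moved 1.1 units further apart.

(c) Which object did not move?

the orange cube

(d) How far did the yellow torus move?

1.2

The yellow torus moved from about (8.6, 6.5) to (9.8, 6.7), a distance of √(1.2² + 0.2²) ≈ 1.2.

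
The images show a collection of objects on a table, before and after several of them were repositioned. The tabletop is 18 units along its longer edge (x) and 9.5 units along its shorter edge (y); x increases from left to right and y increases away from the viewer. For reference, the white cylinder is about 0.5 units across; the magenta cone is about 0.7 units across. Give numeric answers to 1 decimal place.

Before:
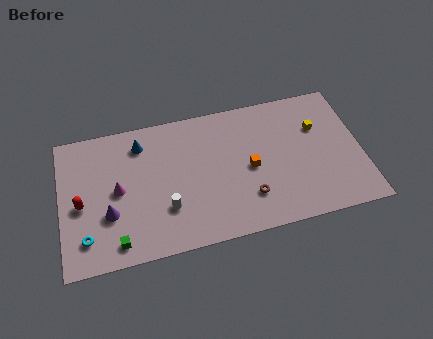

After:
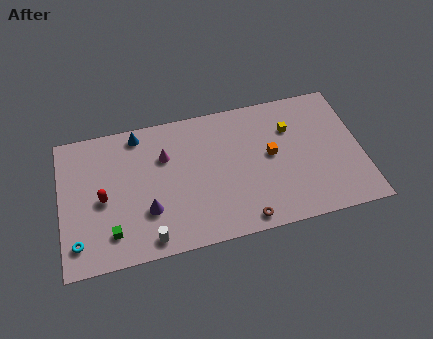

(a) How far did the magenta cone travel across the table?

3.4

The magenta cone moved from about (3.4, 4.8) to (6.3, 6.5), a distance of √(2.9² + 1.7²) ≈ 3.4.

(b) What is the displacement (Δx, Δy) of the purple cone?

(2.3, -0.3)

From the two frames, the purple cone sits at roughly (2.8, 3.3) before and (5.1, 3.0) after.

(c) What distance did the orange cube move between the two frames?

1.4

The orange cube moved from about (11.3, 4.5) to (12.6, 5.1), a distance of √(1.3² + 0.6²) ≈ 1.4.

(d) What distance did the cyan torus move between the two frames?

0.5

The cyan torus was near (1.4, 2.0) before and (0.9, 1.8) after, so it travelled √(0.5² + 0.2²) ≈ 0.5 units.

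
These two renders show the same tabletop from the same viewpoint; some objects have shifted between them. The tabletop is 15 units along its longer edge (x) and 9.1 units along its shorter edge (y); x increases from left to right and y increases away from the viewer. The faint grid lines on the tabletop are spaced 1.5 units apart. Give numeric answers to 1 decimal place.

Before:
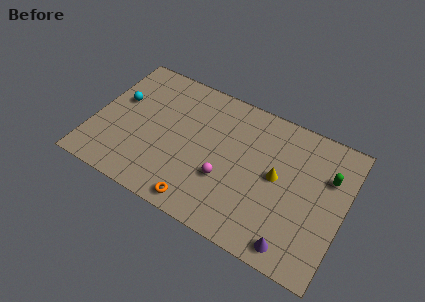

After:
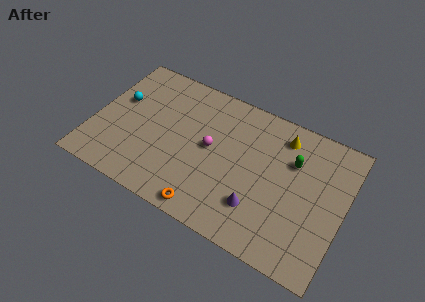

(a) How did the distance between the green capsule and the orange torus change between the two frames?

-1.8

Before: roughly 8.7 units apart; after: 6.9. That's 1.8 units closer together.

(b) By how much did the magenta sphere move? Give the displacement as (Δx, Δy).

(-1.1, 1.6)

From the two frames, the magenta sphere sits at roughly (8.1, 3.2) before and (7.0, 4.8) after.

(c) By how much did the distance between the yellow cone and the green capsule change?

-1.7

They were about 3.2 units apart before and 1.5 after — 1.7 units closer together.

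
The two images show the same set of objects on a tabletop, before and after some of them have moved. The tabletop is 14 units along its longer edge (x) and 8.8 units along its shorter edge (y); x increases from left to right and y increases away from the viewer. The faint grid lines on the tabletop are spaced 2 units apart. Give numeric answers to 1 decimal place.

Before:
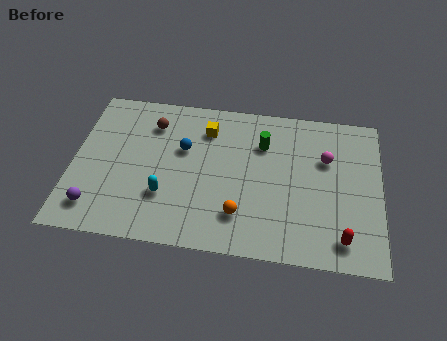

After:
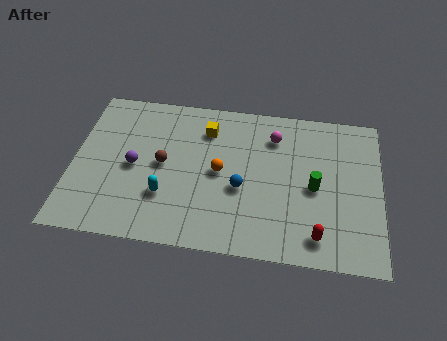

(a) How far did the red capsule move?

1.1

From (12.3, 1.4) to (11.2, 1.4), the red capsule covered √(1.1² + 0.0²) ≈ 1.1 units.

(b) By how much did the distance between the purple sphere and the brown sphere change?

-4.4

The distance was about 5.7 in the first image and 1.3 in the second, so they moved 4.4 units closer together.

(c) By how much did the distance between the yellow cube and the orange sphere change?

-2.5

Before: roughly 5.0 units apart; after: 2.5. That's 2.5 units closer together.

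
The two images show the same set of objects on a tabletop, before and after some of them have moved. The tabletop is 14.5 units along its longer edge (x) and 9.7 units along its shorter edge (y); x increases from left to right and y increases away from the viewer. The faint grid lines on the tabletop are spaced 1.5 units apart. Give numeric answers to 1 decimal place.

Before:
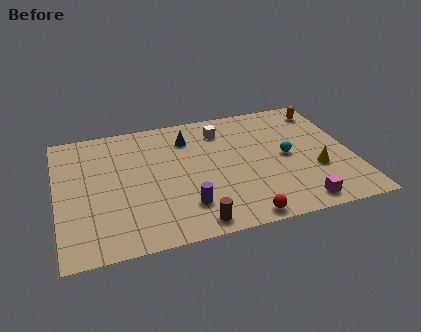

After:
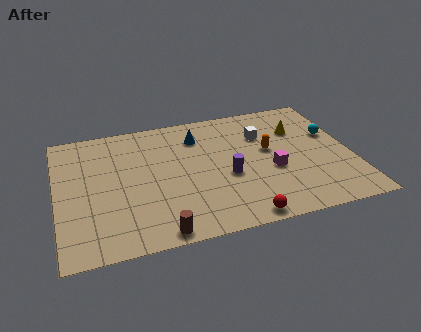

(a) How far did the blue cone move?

0.5

The blue cone moved from about (6.6, 7.5) to (7.1, 7.5), a distance of √(0.5² + 0.0²) ≈ 0.5.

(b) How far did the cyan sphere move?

2.7

The cyan sphere moved from about (11.3, 4.8) to (13.7, 6.0), a distance of √(2.4² + 1.2²) ≈ 2.7.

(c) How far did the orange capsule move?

4.0

The orange capsule moved from about (13.5, 8.1) to (10.5, 5.5), a distance of √(3.0² + 2.6²) ≈ 4.0.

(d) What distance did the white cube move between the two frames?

2.2

The white cube was near (8.3, 7.7) before and (10.3, 6.8) after, so it travelled √(2.0² + 0.9²) ≈ 2.2 units.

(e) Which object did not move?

the red sphere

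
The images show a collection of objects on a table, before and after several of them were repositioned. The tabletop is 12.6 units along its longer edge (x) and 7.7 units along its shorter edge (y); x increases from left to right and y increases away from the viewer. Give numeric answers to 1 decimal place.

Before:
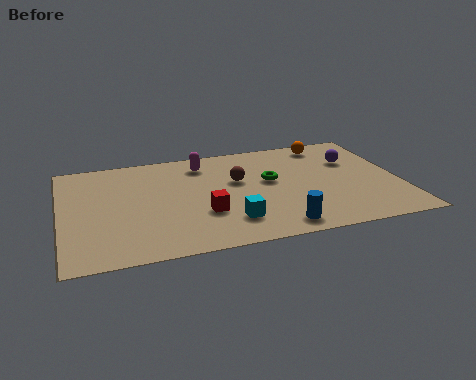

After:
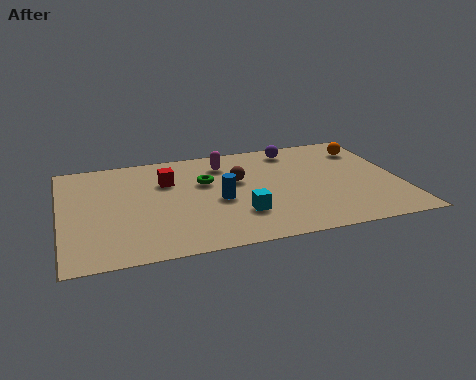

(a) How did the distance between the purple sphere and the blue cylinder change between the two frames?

-0.8

Before: roughly 5.3 units apart; after: 4.5. That's 0.8 units closer together.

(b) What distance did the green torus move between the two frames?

2.5

The green torus was near (7.8, 4.4) before and (5.4, 4.9) after, so it travelled √(2.4² + 0.5²) ≈ 2.5 units.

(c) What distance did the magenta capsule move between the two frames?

0.8

From (5.4, 6.3) to (6.2, 6.1), the magenta capsule covered √(0.8² + 0.2²) ≈ 0.8 units.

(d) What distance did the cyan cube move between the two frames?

0.6

From (6.1, 1.8) to (6.5, 2.2), the cyan cube covered √(0.4² + 0.4²) ≈ 0.6 units.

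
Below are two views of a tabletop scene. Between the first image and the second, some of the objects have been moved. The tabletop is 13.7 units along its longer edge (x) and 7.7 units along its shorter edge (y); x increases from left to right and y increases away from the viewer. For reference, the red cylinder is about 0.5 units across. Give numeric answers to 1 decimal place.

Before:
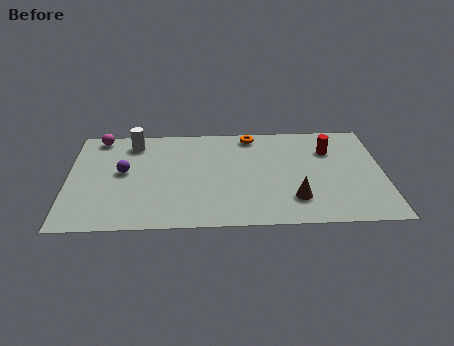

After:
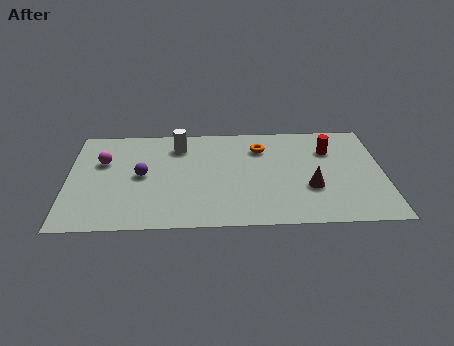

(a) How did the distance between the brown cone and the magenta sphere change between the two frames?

-0.6

They were about 9.9 units apart before and 9.3 after — 0.6 units closer together.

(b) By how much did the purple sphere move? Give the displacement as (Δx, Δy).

(0.8, -0.3)

The purple sphere started near (2.4, 4.2) and ended near (3.2, 3.9).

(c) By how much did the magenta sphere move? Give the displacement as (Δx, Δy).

(0.2, -1.9)

The magenta sphere was at about (1.3, 6.9) and moved to about (1.5, 5.0).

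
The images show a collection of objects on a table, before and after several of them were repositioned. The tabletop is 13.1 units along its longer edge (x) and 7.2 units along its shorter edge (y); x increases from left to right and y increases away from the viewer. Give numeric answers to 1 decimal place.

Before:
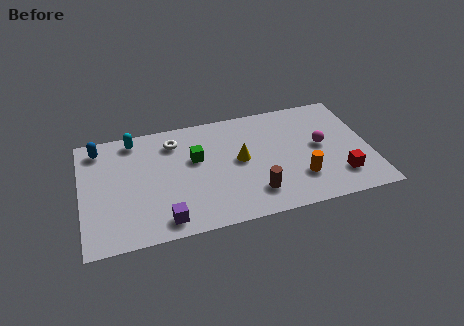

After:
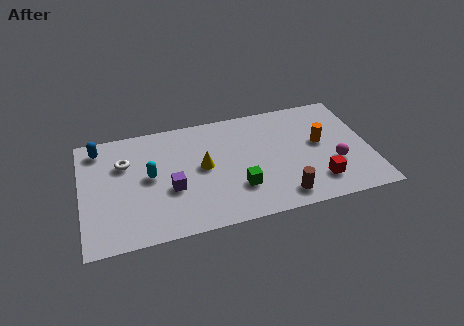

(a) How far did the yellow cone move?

1.7

The yellow cone was near (7.2, 3.8) before and (5.5, 3.8) after, so it travelled √(1.7² + 0.0²) ≈ 1.7 units.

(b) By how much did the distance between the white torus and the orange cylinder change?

+2.3

The distance was about 6.6 in the first image and 8.9 in the second, so they moved 2.3 units further apart.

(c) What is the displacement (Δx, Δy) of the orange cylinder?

(1.1, 2.0)

The orange cylinder was at about (9.8, 2.0) and moved to about (10.9, 4.0).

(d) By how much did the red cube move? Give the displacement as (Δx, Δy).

(-1.0, -0.1)

The red cube was at about (11.6, 1.7) and moved to about (10.6, 1.6).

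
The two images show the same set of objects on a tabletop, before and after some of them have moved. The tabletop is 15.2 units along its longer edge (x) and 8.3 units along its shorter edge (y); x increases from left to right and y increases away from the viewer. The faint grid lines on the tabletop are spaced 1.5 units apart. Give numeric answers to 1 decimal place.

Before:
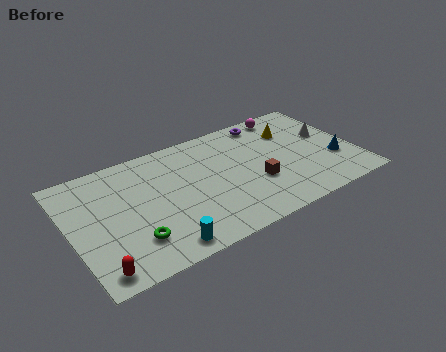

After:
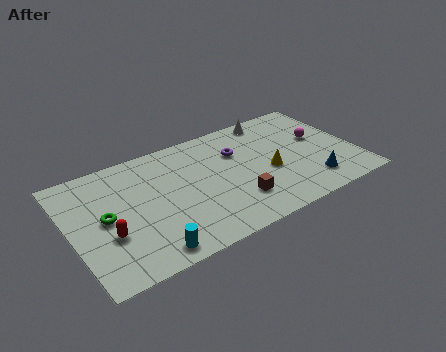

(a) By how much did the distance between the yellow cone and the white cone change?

+1.9

The distance was about 2.1 in the first image and 4.0 in the second, so they moved 1.9 units further apart.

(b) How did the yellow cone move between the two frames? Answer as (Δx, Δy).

(-1.7, -2.5)

The yellow cone started near (12.2, 6.0) and ended near (10.5, 3.5).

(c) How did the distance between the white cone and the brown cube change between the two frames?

+1.2

Before: roughly 4.7 units apart; after: 5.9. That's 1.2 units further apart.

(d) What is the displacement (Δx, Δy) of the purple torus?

(-1.9, -1.6)

From the two frames, the purple torus sits at roughly (11.0, 7.3) before and (9.1, 5.7) after.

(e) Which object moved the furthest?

the white cone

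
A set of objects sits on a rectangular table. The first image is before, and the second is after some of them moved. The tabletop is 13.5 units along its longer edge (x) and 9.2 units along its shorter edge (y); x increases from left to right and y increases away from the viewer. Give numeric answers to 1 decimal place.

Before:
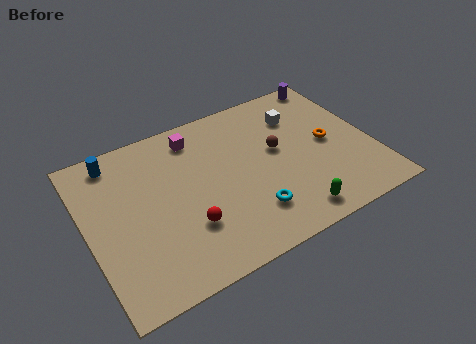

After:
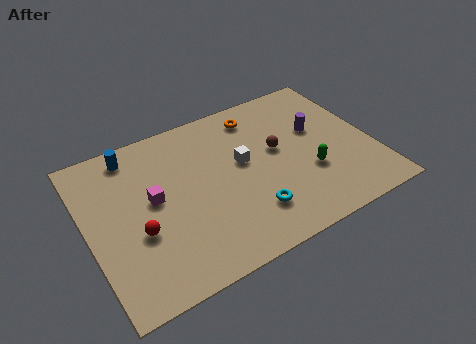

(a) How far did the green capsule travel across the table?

2.3

From (9.1, 1.2) to (10.3, 3.2), the green capsule covered √(1.2² + 2.0²) ≈ 2.3 units.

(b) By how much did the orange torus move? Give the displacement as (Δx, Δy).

(-3.0, 3.1)

The orange torus started near (11.5, 4.6) and ended near (8.5, 7.7).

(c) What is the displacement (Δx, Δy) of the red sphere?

(-2.2, 0.7)

The red sphere started near (4.4, 2.8) and ended near (2.2, 3.5).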